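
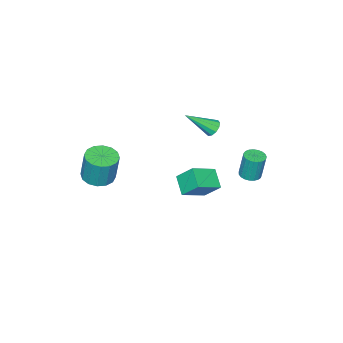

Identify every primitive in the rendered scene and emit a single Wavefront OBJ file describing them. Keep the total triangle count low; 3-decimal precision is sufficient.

v -1.121 1.041 -3.543
v -1.336 2.005 -2.51
v -0.497 1.962 -4.273
v -0.713 2.926 -3.239
v 0.333 0.614 -2.841
v 0.117 1.578 -1.807
v 0.956 1.535 -3.57
v 0.741 2.499 -2.537
v -3.814 -0.143 -1.471
v -3.371 -0.138 -1.89
v -2.606 -1.217 -0.209
v -3.329 0.167 -1.672
v -3.472 0.353 -1.376
v -3.745 0.349 -1.117
v -4.045 0.157 -0.993
v -4.257 -0.149 -1.051
v -4.299 -0.453 -1.27
v -4.156 -0.639 -1.565
v -3.883 -0.636 -1.824
v -3.583 -0.444 -1.948
v 3.888 -1.947 -1.918
v 4.499 -2.677 -1.791
v 4.583 -2.283 0.066
v 3.972 -1.553 -0.062
v 4.786 -2.284 -1.888
v 4.871 -1.889 -0.031
v 4.834 -1.8 -1.992
v 4.918 -1.406 -0.136
v 4.627 -1.356 -2.077
v 4.712 -0.962 -0.221
v 4.223 -1.07 -2.12
v 4.307 -0.676 -0.263
v 3.729 -1.02 -2.108
v 3.813 -0.625 -0.251
v 3.277 -1.217 -2.046
v 3.361 -0.823 -0.189
v 2.989 -1.611 -1.949
v 3.074 -1.216 -0.092
v 2.942 -2.094 -1.844
v 3.026 -1.7 0.012
v 3.148 -2.538 -1.759
v 3.233 -2.144 0.097
v 3.553 -2.824 -1.717
v 3.637 -2.43 0.14
v 4.047 -2.875 -1.729
v 4.131 -2.48 0.128
v -3.041 3.145 -3.4
v -2.498 3.501 -3.428
v -2.575 3.75 -1.768
v -3.119 3.395 -1.74
v -2.689 3.688 -3.465
v -2.767 3.937 -1.805
v -2.941 3.781 -3.491
v -3.019 4.03 -1.831
v -3.211 3.765 -3.501
v -3.289 4.014 -1.841
v -3.451 3.641 -3.493
v -3.529 3.89 -1.834
v -3.621 3.432 -3.47
v -3.698 3.681 -1.81
v -3.69 3.173 -3.434
v -3.767 3.422 -1.775
v -3.647 2.909 -3.393
v -3.724 3.158 -1.733
v -3.499 2.686 -3.352
v -3.577 2.936 -1.693
v -3.272 2.543 -3.32
v -3.35 2.792 -1.661
v -3.005 2.504 -3.302
v -3.083 2.753 -1.642
v -2.745 2.576 -3.3
v -2.822 2.825 -1.641
v -2.535 2.746 -3.316
v -2.613 2.995 -1.657
v -2.414 2.985 -3.346
v -2.491 3.234 -1.687
v -2.4 3.252 -3.386
v -2.478 3.501 -1.726
f 2 4 1
f 5 2 1
f 1 4 3
f 3 5 1
f 2 8 4
f 6 2 5
f 6 8 2
f 4 8 3
f 7 5 3
f 3 8 7
f 7 6 5
f 8 6 7
f 10 9 12
f 10 12 11
f 12 9 13
f 12 13 11
f 13 9 14
f 13 14 11
f 14 9 15
f 14 15 11
f 15 9 16
f 15 16 11
f 16 9 17
f 16 17 11
f 17 9 18
f 17 18 11
f 18 9 19
f 18 19 11
f 19 9 20
f 19 20 11
f 20 9 10
f 20 10 11
f 22 21 25
f 22 25 23
f 23 25 26
f 23 26 24
f 25 21 27
f 25 27 26
f 26 27 28
f 26 28 24
f 27 21 29
f 27 29 28
f 28 29 30
f 28 30 24
f 29 21 31
f 29 31 30
f 30 31 32
f 30 32 24
f 31 21 33
f 31 33 32
f 32 33 34
f 32 34 24
f 33 21 35
f 33 35 34
f 34 35 36
f 34 36 24
f 35 21 37
f 35 37 36
f 36 37 38
f 36 38 24
f 37 21 39
f 37 39 38
f 38 39 40
f 38 40 24
f 39 21 41
f 39 41 40
f 40 41 42
f 40 42 24
f 41 21 43
f 41 43 42
f 42 43 44
f 42 44 24
f 43 21 45
f 43 45 44
f 44 45 46
f 44 46 24
f 45 21 22
f 45 22 46
f 46 22 23
f 46 23 24
f 48 47 51
f 48 51 49
f 49 51 52
f 49 52 50
f 51 47 53
f 51 53 52
f 52 53 54
f 52 54 50
f 53 47 55
f 53 55 54
f 54 55 56
f 54 56 50
f 55 47 57
f 55 57 56
f 56 57 58
f 56 58 50
f 57 47 59
f 57 59 58
f 58 59 60
f 58 60 50
f 59 47 61
f 59 61 60
f 60 61 62
f 60 62 50
f 61 47 63
f 61 63 62
f 62 63 64
f 62 64 50
f 63 47 65
f 63 65 64
f 64 65 66
f 64 66 50
f 65 47 67
f 65 67 66
f 66 67 68
f 66 68 50
f 67 47 69
f 67 69 68
f 68 69 70
f 68 70 50
f 69 47 71
f 69 71 70
f 70 71 72
f 70 72 50
f 71 47 73
f 71 73 72
f 72 73 74
f 72 74 50
f 73 47 75
f 73 75 74
f 74 75 76
f 74 76 50
f 75 47 77
f 75 77 76
f 76 77 78
f 76 78 50
f 77 47 48
f 77 48 78
f 78 48 49
f 78 49 50



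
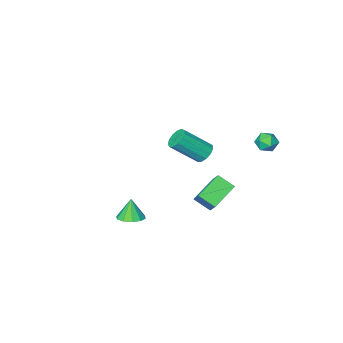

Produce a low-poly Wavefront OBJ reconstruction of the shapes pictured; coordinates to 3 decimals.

v -2.504 -0.25 -2.194
v -1.958 -1.053 -1.577
v -2.323 0.51 -1.363
v -1.778 -0.293 -0.747
v -0.962 0.213 -2.953
v -0.417 -0.59 -2.337
v -0.782 0.973 -2.123
v -0.236 0.17 -1.506
v -3.07 -3.624 -1.401
v -2.589 -3.179 -1.674
v -1.189 -3.87 -0.331
v -1.67 -4.316 -0.059
v -2.773 -2.98 -1.38
v -1.372 -3.671 -0.037
v -3.052 -2.986 -1.092
v -1.651 -3.677 0.251
v -3.336 -3.194 -0.903
v -1.935 -3.885 0.44
v -3.536 -3.539 -0.872
v -2.135 -4.23 0.471
v -3.588 -3.911 -1.009
v -2.187 -4.602 0.334
v -3.476 -4.192 -1.271
v -2.075 -4.884 0.072
v -3.235 -4.293 -1.574
v -1.834 -4.984 -0.231
v -2.942 -4.182 -1.822
v -1.541 -4.873 -0.479
v -2.69 -3.893 -1.937
v -1.289 -4.584 -0.594
v -2.558 -3.519 -1.882
v -1.157 -4.211 -0.539
v 3.755 -0.087 -1.836
v 4.436 0.246 -1.651
v 3.565 -0.373 -0.624
v 4.092 0.584 -1.625
v 3.62 0.665 -1.681
v 3.2 0.459 -1.795
v 2.992 0.044 -1.925
v 3.075 -0.421 -2.022
v 3.418 -0.759 -2.047
v 3.89 -0.84 -1.992
v 4.311 -0.634 -1.877
v 4.519 -0.219 -1.747
v -3.668 1.794 2.103
v -3.315 1.251 2.379
v -4.405 1.069 1.621
v -4.052 0.526 1.897
v -4.415 0.96 2.317
v -3.96 1.408 2.615
v -3.76 0.912 1.385
v -3.305 1.36 1.683
v -3.372 0.706 1.936
v -3.777 0.735 2.511
v -3.943 1.585 1.489
v -4.348 1.614 2.064
f 2 4 1
f 5 2 1
f 1 4 3
f 3 5 1
f 2 8 4
f 6 2 5
f 6 8 2
f 4 8 3
f 7 5 3
f 3 8 7
f 7 6 5
f 8 6 7
f 10 9 13
f 10 13 11
f 11 13 14
f 11 14 12
f 13 9 15
f 13 15 14
f 14 15 16
f 14 16 12
f 15 9 17
f 15 17 16
f 16 17 18
f 16 18 12
f 17 9 19
f 17 19 18
f 18 19 20
f 18 20 12
f 19 9 21
f 19 21 20
f 20 21 22
f 20 22 12
f 21 9 23
f 21 23 22
f 22 23 24
f 22 24 12
f 23 9 25
f 23 25 24
f 24 25 26
f 24 26 12
f 25 9 27
f 25 27 26
f 26 27 28
f 26 28 12
f 27 9 29
f 27 29 28
f 28 29 30
f 28 30 12
f 29 9 31
f 29 31 30
f 30 31 32
f 30 32 12
f 31 9 10
f 31 10 32
f 32 10 11
f 32 11 12
f 34 33 36
f 34 36 35
f 36 33 37
f 36 37 35
f 37 33 38
f 37 38 35
f 38 33 39
f 38 39 35
f 39 33 40
f 39 40 35
f 40 33 41
f 40 41 35
f 41 33 42
f 41 42 35
f 42 33 43
f 42 43 35
f 43 33 44
f 43 44 35
f 44 33 34
f 44 34 35
f 45 56 50
f 45 50 46
f 45 46 52
f 45 52 55
f 45 55 56
f 46 50 54
f 50 56 49
f 56 55 47
f 55 52 51
f 52 46 53
f 48 54 49
f 48 49 47
f 48 47 51
f 48 51 53
f 48 53 54
f 49 54 50
f 47 49 56
f 51 47 55
f 53 51 52
f 54 53 46



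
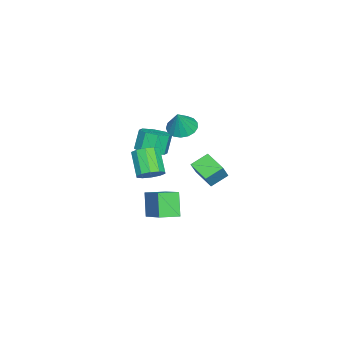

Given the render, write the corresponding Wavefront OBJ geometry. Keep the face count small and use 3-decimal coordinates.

v 2.59 1.03 -2.953
v 1.951 0.72 -1.782
v 3.756 2.154 -2.019
v 3.117 1.844 -0.848
v 3.223 0.256 -2.812
v 2.584 -0.054 -1.641
v 4.389 1.38 -1.878
v 3.75 1.07 -0.707
v -2.767 -0.247 -0.186
v -2.085 -0.439 -0.537
v -2.153 -0.253 1.006
v -2.084 -0.06 -0.536
v -2.238 0.275 -0.455
v -2.514 0.491 -0.312
v -2.848 0.537 -0.14
v -3.163 0.404 0.021
v -3.387 0.122 0.135
v -3.469 -0.245 0.176
v -3.39 -0.612 0.133
v -3.169 -0.896 0.018
v -2.855 -1.031 -0.144
v -2.521 -0.987 -0.316
v -2.243 -0.773 -0.458
v -1.804 -1.502 -1.633
v -1.076 -1.738 -1.312
v -1.528 -1.653 -0.225
v -2.256 -1.418 -0.547
v -1.119 -1.108 -1.379
v -1.572 -1.023 -0.292
v -1.564 -0.709 -1.595
v -2.016 -0.624 -0.509
v -2.149 -0.774 -1.834
v -2.601 -0.69 -0.747
v -2.532 -1.267 -1.955
v -2.984 -1.182 -0.868
v -2.488 -1.897 -1.888
v -2.941 -1.812 -0.801
v -2.044 -2.296 -1.671
v -2.496 -2.211 -0.585
v -1.459 -2.23 -1.433
v -1.911 -2.146 -0.346
v 2.219 3.061 -0.719
v 1.589 2.096 -0.352
v 1.579 3.661 -0.239
v 0.95 2.695 0.129
v 2.79 3.005 0.111
v 2.161 2.039 0.479
v 2.151 3.604 0.592
v 1.521 2.639 0.959
v 1.65 -0.111 -1
v 2.228 -0.339 -0.657
v 1.388 -0.937 0.362
v 0.81 -0.709 0.02
v 2.129 0.06 -0.504
v 1.289 -0.538 0.515
v 1.847 0.394 -0.541
v 1.007 -0.204 0.478
v 1.49 0.535 -0.753
v 0.649 -0.063 0.266
v 1.194 0.429 -1.059
v 0.353 -0.169 -0.04
v 1.072 0.117 -1.342
v 0.232 -0.481 -0.323
v 1.171 -0.282 -1.495
v 0.331 -0.88 -0.476
v 1.453 -0.616 -1.458
v 0.613 -1.214 -0.439
v 1.811 -0.757 -1.246
v 0.97 -1.355 -0.227
v 2.107 -0.651 -0.94
v 1.266 -1.249 0.079
f 2 4 1
f 5 2 1
f 1 4 3
f 3 5 1
f 2 8 4
f 6 2 5
f 6 8 2
f 4 8 3
f 7 5 3
f 3 8 7
f 7 6 5
f 8 6 7
f 10 9 12
f 10 12 11
f 12 9 13
f 12 13 11
f 13 9 14
f 13 14 11
f 14 9 15
f 14 15 11
f 15 9 16
f 15 16 11
f 16 9 17
f 16 17 11
f 17 9 18
f 17 18 11
f 18 9 19
f 18 19 11
f 19 9 20
f 19 20 11
f 20 9 21
f 20 21 11
f 21 9 22
f 21 22 11
f 22 9 23
f 22 23 11
f 23 9 10
f 23 10 11
f 25 24 28
f 25 28 26
f 26 28 29
f 26 29 27
f 28 24 30
f 28 30 29
f 29 30 31
f 29 31 27
f 30 24 32
f 30 32 31
f 31 32 33
f 31 33 27
f 32 24 34
f 32 34 33
f 33 34 35
f 33 35 27
f 34 24 36
f 34 36 35
f 35 36 37
f 35 37 27
f 36 24 38
f 36 38 37
f 37 38 39
f 37 39 27
f 38 24 40
f 38 40 39
f 39 40 41
f 39 41 27
f 40 24 25
f 40 25 41
f 41 25 26
f 41 26 27
f 43 45 42
f 46 43 42
f 42 45 44
f 44 46 42
f 43 49 45
f 47 43 46
f 47 49 43
f 45 49 44
f 48 46 44
f 44 49 48
f 48 47 46
f 49 47 48
f 51 50 54
f 51 54 52
f 52 54 55
f 52 55 53
f 54 50 56
f 54 56 55
f 55 56 57
f 55 57 53
f 56 50 58
f 56 58 57
f 57 58 59
f 57 59 53
f 58 50 60
f 58 60 59
f 59 60 61
f 59 61 53
f 60 50 62
f 60 62 61
f 61 62 63
f 61 63 53
f 62 50 64
f 62 64 63
f 63 64 65
f 63 65 53
f 64 50 66
f 64 66 65
f 65 66 67
f 65 67 53
f 66 50 68
f 66 68 67
f 67 68 69
f 67 69 53
f 68 50 70
f 68 70 69
f 69 70 71
f 69 71 53
f 70 50 51
f 70 51 71
f 71 51 52
f 71 52 53



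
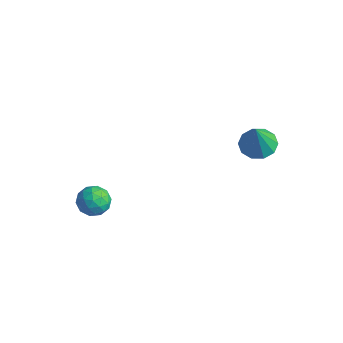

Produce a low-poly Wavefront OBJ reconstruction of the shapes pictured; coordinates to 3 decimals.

v -2.229 -2.975 -3.48
v -1.462 -3.107 -4.107
v -2.318 -4.573 -3.253
v -1.551 -4.705 -3.88
v -1.401 -4.275 -2.991
v -1.346 -3.287 -3.131
v -2.434 -4.393 -4.229
v -2.379 -3.405 -4.369
v -1.589 -3.983 -4.57
v -0.951 -3.91 -3.805
v -2.829 -3.77 -3.555
v -2.191 -3.697 -2.79
v -1.838 -2.901 -3.813
v -1.942 -4.779 -3.547
v -1.854 -4.527 -3.024
v -1.403 -4.604 -3.393
v -1.769 -3.007 -3.24
v -1.319 -3.084 -3.608
v -1.283 -3.771 -2.953
v -2.461 -4.596 -3.752
v -2.011 -4.673 -4.12
v -2.377 -3.076 -3.967
v -1.926 -3.153 -4.336
v -2.497 -3.909 -4.407
v -1.462 -3.493 -4.454
v -1.514 -4.432 -4.321
v -2.033 -4.249 -4.526
v -2.001 -3.668 -4.608
v -1.087 -3.45 -4.004
v -1.139 -4.389 -3.871
v -1.05 -4.137 -3.349
v -1.018 -3.556 -3.431
v -1.161 -3.965 -4.277
v -2.641 -3.291 -3.489
v -2.693 -4.23 -3.356
v -2.762 -4.124 -3.929
v -2.73 -3.543 -4.011
v -2.266 -3.248 -3.039
v -2.318 -4.187 -2.906
v -1.779 -4.012 -2.752
v -1.747 -3.431 -2.834
v -2.619 -3.715 -3.083
v 3.394 3.015 0.684
v 4.285 2.575 0.346
v 3.806 2.365 2.616
v 4.418 3.185 0.523
v 4.159 3.73 0.762
v 3.608 4.002 0.971
v 2.976 3.898 1.07
v 2.503 3.456 1.022
v 2.37 2.846 0.845
v 2.629 2.301 0.606
v 3.18 2.028 0.397
v 3.812 2.133 0.298
f 1 38 17
f 38 12 41
f 17 41 6
f 38 41 17
f 1 17 13
f 17 6 18
f 13 18 2
f 17 18 13
f 1 13 22
f 13 2 23
f 22 23 8
f 13 23 22
f 1 22 34
f 22 8 37
f 34 37 11
f 22 37 34
f 1 34 38
f 34 11 42
f 38 42 12
f 34 42 38
f 2 18 29
f 18 6 32
f 29 32 10
f 18 32 29
f 6 41 19
f 41 12 40
f 19 40 5
f 41 40 19
f 12 42 39
f 42 11 35
f 39 35 3
f 42 35 39
f 11 37 36
f 37 8 24
f 36 24 7
f 37 24 36
f 8 23 28
f 23 2 25
f 28 25 9
f 23 25 28
f 4 30 16
f 30 10 31
f 16 31 5
f 30 31 16
f 4 16 14
f 16 5 15
f 14 15 3
f 16 15 14
f 4 14 21
f 14 3 20
f 21 20 7
f 14 20 21
f 4 21 26
f 21 7 27
f 26 27 9
f 21 27 26
f 4 26 30
f 26 9 33
f 30 33 10
f 26 33 30
f 5 31 19
f 31 10 32
f 19 32 6
f 31 32 19
f 3 15 39
f 15 5 40
f 39 40 12
f 15 40 39
f 7 20 36
f 20 3 35
f 36 35 11
f 20 35 36
f 9 27 28
f 27 7 24
f 28 24 8
f 27 24 28
f 10 33 29
f 33 9 25
f 29 25 2
f 33 25 29
f 44 43 46
f 44 46 45
f 46 43 47
f 46 47 45
f 47 43 48
f 47 48 45
f 48 43 49
f 48 49 45
f 49 43 50
f 49 50 45
f 50 43 51
f 50 51 45
f 51 43 52
f 51 52 45
f 52 43 53
f 52 53 45
f 53 43 54
f 53 54 45
f 54 43 44
f 54 44 45



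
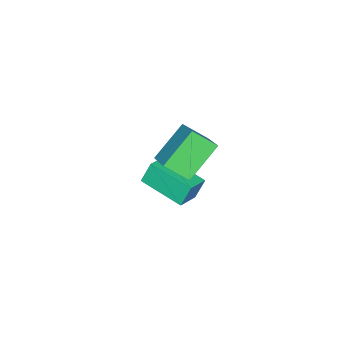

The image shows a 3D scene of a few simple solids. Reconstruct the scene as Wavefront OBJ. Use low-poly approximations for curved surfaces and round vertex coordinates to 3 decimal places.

v 1.099 -4.833 -1.334
v 0.802 -4.551 -0.357
v 1.28 -2.875 -1.842
v 0.982 -2.594 -0.865
v 2.198 -4.846 -0.995
v 1.9 -4.565 -0.018
v 2.378 -2.889 -1.503
v 2.081 -2.607 -0.526
v 2.572 -2.705 3.795
v 3.637 -1.653 4.622
v 2.217 -1.783 3.079
v 3.283 -0.731 3.906
v 3.937 -3.129 2.574
v 5.003 -2.077 3.401
v 3.583 -2.207 1.858
v 4.648 -1.155 2.685
f 2 4 1
f 5 2 1
f 1 4 3
f 3 5 1
f 2 8 4
f 6 2 5
f 6 8 2
f 4 8 3
f 7 5 3
f 3 8 7
f 7 6 5
f 8 6 7
f 10 12 9
f 13 10 9
f 9 12 11
f 11 13 9
f 10 16 12
f 14 10 13
f 14 16 10
f 12 16 11
f 15 13 11
f 11 16 15
f 15 14 13
f 16 14 15



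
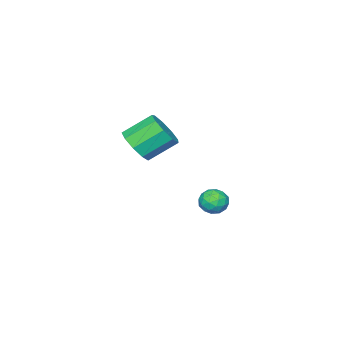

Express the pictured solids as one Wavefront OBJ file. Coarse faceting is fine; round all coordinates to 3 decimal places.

v -0.563 3.928 -3.852
v -0.235 3.702 -4.408
v -0.385 2.958 -3.352
v -0.057 2.732 -3.908
v 0.222 3.223 -3.522
v 0.112 3.822 -3.832
v -0.732 2.838 -3.928
v -0.842 3.437 -4.238
v -0.34 3.028 -4.455
v 0.25 3.266 -4.204
v -0.87 3.394 -3.556
v -0.28 3.632 -3.305
v -0.415 3.9 -4.174
v -0.205 2.76 -3.586
v -0.041 3.048 -3.36
v 0.152 2.915 -3.686
v -0.211 3.971 -3.835
v -0.018 3.838 -4.162
v 0.251 3.556 -3.641
v -0.602 2.822 -3.598
v -0.409 2.689 -3.925
v -0.772 3.745 -4.074
v -0.579 3.612 -4.4
v -0.871 3.104 -4.119
v -0.284 3.371 -4.528
v -0.179 2.801 -4.234
v -0.575 2.863 -4.246
v -0.64 3.216 -4.428
v 0.063 3.511 -4.381
v 0.168 2.941 -4.087
v 0.332 3.229 -3.86
v 0.267 3.582 -4.042
v 0.002 3.115 -4.408
v -0.788 3.719 -3.673
v -0.683 3.149 -3.379
v -0.887 3.078 -3.718
v -0.952 3.431 -3.9
v -0.441 3.859 -3.526
v -0.336 3.289 -3.232
v 0.02 3.444 -3.332
v -0.045 3.797 -3.514
v -0.622 3.545 -3.352
v 3.674 2.658 0.598
v 4.268 2.661 1.233
v 3.34 3.404 2.098
v 2.746 3.402 1.462
v 4.335 3.143 0.89
v 3.407 3.886 1.755
v 4.092 3.398 0.411
v 3.164 4.141 1.275
v 3.654 3.307 0.018
v 2.726 4.05 0.883
v 3.225 2.913 -0.103
v 2.297 3.656 0.762
v 3.006 2.399 0.104
v 2.078 3.143 0.968
v 3.1 2.007 0.541
v 2.172 2.75 1.406
v 3.462 1.92 1.005
v 2.534 2.663 1.87
v 3.923 2.178 1.279
v 2.996 2.921 2.143
f 1 38 17
f 38 12 41
f 17 41 6
f 38 41 17
f 1 17 13
f 17 6 18
f 13 18 2
f 17 18 13
f 1 13 22
f 13 2 23
f 22 23 8
f 13 23 22
f 1 22 34
f 22 8 37
f 34 37 11
f 22 37 34
f 1 34 38
f 34 11 42
f 38 42 12
f 34 42 38
f 2 18 29
f 18 6 32
f 29 32 10
f 18 32 29
f 6 41 19
f 41 12 40
f 19 40 5
f 41 40 19
f 12 42 39
f 42 11 35
f 39 35 3
f 42 35 39
f 11 37 36
f 37 8 24
f 36 24 7
f 37 24 36
f 8 23 28
f 23 2 25
f 28 25 9
f 23 25 28
f 4 30 16
f 30 10 31
f 16 31 5
f 30 31 16
f 4 16 14
f 16 5 15
f 14 15 3
f 16 15 14
f 4 14 21
f 14 3 20
f 21 20 7
f 14 20 21
f 4 21 26
f 21 7 27
f 26 27 9
f 21 27 26
f 4 26 30
f 26 9 33
f 30 33 10
f 26 33 30
f 5 31 19
f 31 10 32
f 19 32 6
f 31 32 19
f 3 15 39
f 15 5 40
f 39 40 12
f 15 40 39
f 7 20 36
f 20 3 35
f 36 35 11
f 20 35 36
f 9 27 28
f 27 7 24
f 28 24 8
f 27 24 28
f 10 33 29
f 33 9 25
f 29 25 2
f 33 25 29
f 44 43 47
f 44 47 45
f 45 47 48
f 45 48 46
f 47 43 49
f 47 49 48
f 48 49 50
f 48 50 46
f 49 43 51
f 49 51 50
f 50 51 52
f 50 52 46
f 51 43 53
f 51 53 52
f 52 53 54
f 52 54 46
f 53 43 55
f 53 55 54
f 54 55 56
f 54 56 46
f 55 43 57
f 55 57 56
f 56 57 58
f 56 58 46
f 57 43 59
f 57 59 58
f 58 59 60
f 58 60 46
f 59 43 61
f 59 61 60
f 60 61 62
f 60 62 46
f 61 43 44
f 61 44 62
f 62 44 45
f 62 45 46



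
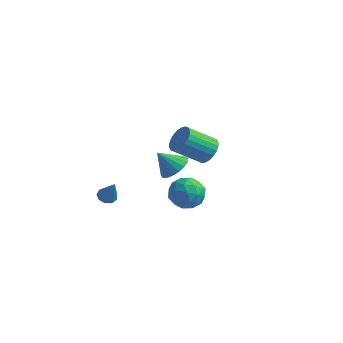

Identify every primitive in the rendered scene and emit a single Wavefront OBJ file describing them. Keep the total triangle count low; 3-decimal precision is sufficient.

v -1.176 3.765 -3.295
v -0.399 4.502 -3.026
v -0.181 3.218 -4.674
v 0.596 3.955 -4.405
v 0.411 3.085 -3.751
v -0.204 3.423 -2.899
v -0.376 4.297 -4.801
v -0.991 4.635 -3.949
v 0.095 4.831 -3.957
v 0.582 4.081 -3.308
v -1.162 3.639 -4.392
v -0.675 2.889 -3.743
v -0.875 4.182 -3.04
v 0.295 3.538 -4.66
v 0.187 3.027 -4.276
v 0.643 3.46 -4.118
v -0.761 3.547 -2.965
v -0.304 3.98 -2.807
v 0.173 3.147 -3.233
v -0.276 3.74 -4.893
v 0.181 4.173 -4.735
v -1.223 4.26 -3.582
v -0.767 4.693 -3.424
v -0.753 4.573 -4.467
v -0.128 4.808 -3.429
v 0.458 4.486 -4.239
v -0.114 4.688 -4.472
v -0.476 4.886 -3.971
v 0.158 4.368 -3.047
v 0.743 4.046 -3.858
v 0.635 3.534 -3.473
v 0.273 3.733 -2.973
v 0.449 4.561 -3.594
v -1.323 3.674 -3.842
v -0.738 3.352 -4.653
v -0.853 3.987 -4.727
v -1.215 4.186 -4.227
v -1.038 3.234 -3.461
v -0.452 2.912 -4.271
v -0.104 2.834 -3.729
v -0.466 3.032 -3.228
v -1.029 3.159 -4.106
v 2.809 1.003 2.119
v 3.33 0.347 1.973
v 2.292 -0.718 3.056
v 1.771 -0.063 3.201
v 3.471 0.483 2.242
v 2.432 -0.583 3.324
v 3.51 0.698 2.491
v 2.472 -0.368 3.573
v 3.443 0.96 2.684
v 2.404 -0.106 3.766
v 3.279 1.227 2.791
v 2.241 0.162 3.873
v 3.044 1.461 2.795
v 2.005 0.395 3.878
v 2.773 1.625 2.697
v 1.735 0.559 3.779
v 2.507 1.694 2.51
v 1.469 0.629 3.593
v 2.288 1.658 2.264
v 1.25 0.593 3.347
v 2.148 1.523 1.996
v 1.109 0.457 3.078
v 2.108 1.308 1.747
v 1.07 0.242 2.829
v 2.176 1.046 1.554
v 1.137 -0.02 2.636
v 2.339 0.778 1.447
v 1.301 -0.287 2.529
v 2.575 0.545 1.442
v 1.536 -0.521 2.525
v 2.845 0.381 1.541
v 1.807 -0.685 2.623
v 3.111 0.311 1.727
v 2.073 -0.754 2.81
v -0.664 3.241 -1.585
v -0.13 3.747 -0.984
v -1.476 2.779 -0.475
v -0.434 4.02 -1.092
v -0.784 4.139 -1.299
v -1.11 4.08 -1.562
v -1.347 3.854 -1.829
v -1.449 3.507 -2.048
v -1.396 3.108 -2.176
v -1.198 2.734 -2.186
v -0.894 2.461 -2.077
v -0.545 2.343 -1.871
v -0.219 2.402 -1.608
v 0.019 2.627 -1.34
v 0.121 2.974 -1.121
v 0.068 3.374 -0.994
v -2.46 -0.486 -2.399
v -2.152 -0.01 -2.452
v -1.72 -0.814 -1.041
v -2.48 0.065 -2.255
v -2.799 -0.119 -2.125
v -2.959 -0.474 -2.124
v -2.886 -0.835 -2.251
v -2.613 -1.033 -2.447
v -2.269 -0.975 -2.621
v -2.014 -0.689 -2.69
v -1.968 -0.307 -2.624
f 1 38 17
f 38 12 41
f 17 41 6
f 38 41 17
f 1 17 13
f 17 6 18
f 13 18 2
f 17 18 13
f 1 13 22
f 13 2 23
f 22 23 8
f 13 23 22
f 1 22 34
f 22 8 37
f 34 37 11
f 22 37 34
f 1 34 38
f 34 11 42
f 38 42 12
f 34 42 38
f 2 18 29
f 18 6 32
f 29 32 10
f 18 32 29
f 6 41 19
f 41 12 40
f 19 40 5
f 41 40 19
f 12 42 39
f 42 11 35
f 39 35 3
f 42 35 39
f 11 37 36
f 37 8 24
f 36 24 7
f 37 24 36
f 8 23 28
f 23 2 25
f 28 25 9
f 23 25 28
f 4 30 16
f 30 10 31
f 16 31 5
f 30 31 16
f 4 16 14
f 16 5 15
f 14 15 3
f 16 15 14
f 4 14 21
f 14 3 20
f 21 20 7
f 14 20 21
f 4 21 26
f 21 7 27
f 26 27 9
f 21 27 26
f 4 26 30
f 26 9 33
f 30 33 10
f 26 33 30
f 5 31 19
f 31 10 32
f 19 32 6
f 31 32 19
f 3 15 39
f 15 5 40
f 39 40 12
f 15 40 39
f 7 20 36
f 20 3 35
f 36 35 11
f 20 35 36
f 9 27 28
f 27 7 24
f 28 24 8
f 27 24 28
f 10 33 29
f 33 9 25
f 29 25 2
f 33 25 29
f 44 43 47
f 44 47 45
f 45 47 48
f 45 48 46
f 47 43 49
f 47 49 48
f 48 49 50
f 48 50 46
f 49 43 51
f 49 51 50
f 50 51 52
f 50 52 46
f 51 43 53
f 51 53 52
f 52 53 54
f 52 54 46
f 53 43 55
f 53 55 54
f 54 55 56
f 54 56 46
f 55 43 57
f 55 57 56
f 56 57 58
f 56 58 46
f 57 43 59
f 57 59 58
f 58 59 60
f 58 60 46
f 59 43 61
f 59 61 60
f 60 61 62
f 60 62 46
f 61 43 63
f 61 63 62
f 62 63 64
f 62 64 46
f 63 43 65
f 63 65 64
f 64 65 66
f 64 66 46
f 65 43 67
f 65 67 66
f 66 67 68
f 66 68 46
f 67 43 69
f 67 69 68
f 68 69 70
f 68 70 46
f 69 43 71
f 69 71 70
f 70 71 72
f 70 72 46
f 71 43 73
f 71 73 72
f 72 73 74
f 72 74 46
f 73 43 75
f 73 75 74
f 74 75 76
f 74 76 46
f 75 43 44
f 75 44 76
f 76 44 45
f 76 45 46
f 78 77 80
f 78 80 79
f 80 77 81
f 80 81 79
f 81 77 82
f 81 82 79
f 82 77 83
f 82 83 79
f 83 77 84
f 83 84 79
f 84 77 85
f 84 85 79
f 85 77 86
f 85 86 79
f 86 77 87
f 86 87 79
f 87 77 88
f 87 88 79
f 88 77 89
f 88 89 79
f 89 77 90
f 89 90 79
f 90 77 91
f 90 91 79
f 91 77 92
f 91 92 79
f 92 77 78
f 92 78 79
f 94 93 96
f 94 96 95
f 96 93 97
f 96 97 95
f 97 93 98
f 97 98 95
f 98 93 99
f 98 99 95
f 99 93 100
f 99 100 95
f 100 93 101
f 100 101 95
f 101 93 102
f 101 102 95
f 102 93 103
f 102 103 95
f 103 93 94
f 103 94 95



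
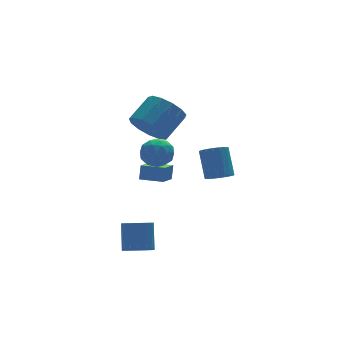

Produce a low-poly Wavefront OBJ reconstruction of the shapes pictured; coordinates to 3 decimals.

v -1.136 0.599 2.557
v -0.521 0.676 1.685
v 0.731 1.158 2.611
v 0.116 1.081 3.483
v -0.782 1.215 1.757
v 0.47 1.697 2.683
v -1.155 1.558 2.083
v 0.097 2.04 3.009
v -1.522 1.597 2.56
v -0.27 2.079 3.486
v -1.767 1.319 3.036
v -0.515 1.801 3.961
v -1.811 0.812 3.36
v -0.559 1.294 4.285
v -1.641 0.238 3.429
v -0.389 0.72 4.354
v -1.311 -0.222 3.221
v -0.059 0.26 4.147
v -0.925 -0.421 2.803
v 0.327 0.061 3.728
v -0.606 -0.296 2.306
v 0.646 0.186 3.232
v -0.456 0.113 1.89
v 0.797 0.595 2.815
v 2.475 0.214 -1.453
v 3.054 -0.172 -1.267
v 3.264 0.801 0.099
v 2.685 1.186 -0.087
v 3.182 0.078 -1.466
v 3.392 1.051 -0.1
v 3.148 0.36 -1.661
v 3.359 1.333 -0.295
v 2.96 0.608 -1.809
v 3.171 1.581 -0.443
v 2.661 0.766 -1.875
v 2.871 1.739 -0.509
v 2.319 0.797 -1.845
v 2.53 1.77 -0.479
v 2.013 0.695 -1.724
v 2.223 1.668 -0.359
v 1.813 0.482 -1.542
v 2.023 1.455 -0.176
v 1.764 0.207 -1.339
v 1.974 1.18 0.027
v 1.878 -0.065 -1.162
v 2.088 0.908 0.203
v 2.129 -0.274 -1.052
v 2.339 0.699 0.314
v 2.459 -0.372 -1.034
v 2.669 0.601 0.332
v 2.793 -0.335 -1.111
v 3.003 0.638 0.255
v -3.64 -3.246 -2.824
v -3.089 -2.906 -3.162
v -2.75 -2.174 -1.874
v -3.3 -2.514 -1.536
v -3.389 -2.681 -3.212
v -3.049 -1.949 -1.924
v -3.755 -2.607 -3.157
v -3.415 -1.875 -1.869
v -4.091 -2.704 -3.013
v -3.751 -1.972 -1.725
v -4.306 -2.947 -2.819
v -3.966 -2.214 -1.531
v -4.342 -3.269 -2.626
v -4.002 -2.537 -1.338
v -4.19 -3.586 -2.486
v -3.851 -2.854 -1.198
v -3.891 -3.811 -2.436
v -3.551 -3.079 -1.148
v -3.525 -3.885 -2.491
v -3.185 -3.153 -1.203
v -3.189 -3.788 -2.635
v -2.849 -3.056 -1.347
v -2.974 -3.546 -2.829
v -2.634 -2.813 -1.541
v -2.938 -3.223 -3.022
v -2.598 -2.491 -1.734
v -2.311 -2.601 3.722
v -1.808 -3.141 3.34
v -3.232 -2.779 2.76
v -2.729 -3.319 2.378
v -3.076 -3.518 3.106
v -2.507 -3.408 3.701
v -2.533 -2.512 2.399
v -1.964 -2.402 2.994
v -1.945 -3.086 2.523
v -2.281 -3.708 2.96
v -2.759 -2.212 3.14
v -3.095 -2.834 3.577
v -1.978 -2.855 3.616
v -3.062 -3.065 2.484
v -3.266 -3.182 2.912
v -2.97 -3.499 2.688
v -2.389 -3.012 3.827
v -2.094 -3.329 3.603
v -2.839 -3.551 3.466
v -2.946 -2.591 2.497
v -2.651 -2.908 2.273
v -2.07 -2.421 3.412
v -1.774 -2.738 3.188
v -2.201 -2.369 2.634
v -1.764 -3.14 2.911
v -2.305 -3.245 2.345
v -2.19 -2.771 2.358
v -1.855 -2.706 2.707
v -1.961 -3.506 3.168
v -2.503 -3.611 2.602
v -2.707 -3.727 3.03
v -2.372 -3.663 3.38
v -2.042 -3.474 2.687
v -2.537 -2.309 3.498
v -3.079 -2.414 2.932
v -2.668 -2.257 2.72
v -2.333 -2.193 3.07
v -2.735 -2.675 3.755
v -3.276 -2.78 3.189
v -3.185 -3.214 3.393
v -2.85 -3.149 3.742
v -2.998 -2.446 3.413
v -1.654 -1.891 0.4
v -1.452 -1.668 1.141
v -2.475 -1.086 0.381
v -2.274 -0.863 1.122
v -0.746 -0.977 -0.122
v -0.545 -0.754 0.619
v -1.568 -0.172 -0.141
v -1.366 0.051 0.6
f 2 1 5
f 2 5 3
f 3 5 6
f 3 6 4
f 5 1 7
f 5 7 6
f 6 7 8
f 6 8 4
f 7 1 9
f 7 9 8
f 8 9 10
f 8 10 4
f 9 1 11
f 9 11 10
f 10 11 12
f 10 12 4
f 11 1 13
f 11 13 12
f 12 13 14
f 12 14 4
f 13 1 15
f 13 15 14
f 14 15 16
f 14 16 4
f 15 1 17
f 15 17 16
f 16 17 18
f 16 18 4
f 17 1 19
f 17 19 18
f 18 19 20
f 18 20 4
f 19 1 21
f 19 21 20
f 20 21 22
f 20 22 4
f 21 1 23
f 21 23 22
f 22 23 24
f 22 24 4
f 23 1 2
f 23 2 24
f 24 2 3
f 24 3 4
f 26 25 29
f 26 29 27
f 27 29 30
f 27 30 28
f 29 25 31
f 29 31 30
f 30 31 32
f 30 32 28
f 31 25 33
f 31 33 32
f 32 33 34
f 32 34 28
f 33 25 35
f 33 35 34
f 34 35 36
f 34 36 28
f 35 25 37
f 35 37 36
f 36 37 38
f 36 38 28
f 37 25 39
f 37 39 38
f 38 39 40
f 38 40 28
f 39 25 41
f 39 41 40
f 40 41 42
f 40 42 28
f 41 25 43
f 41 43 42
f 42 43 44
f 42 44 28
f 43 25 45
f 43 45 44
f 44 45 46
f 44 46 28
f 45 25 47
f 45 47 46
f 46 47 48
f 46 48 28
f 47 25 49
f 47 49 48
f 48 49 50
f 48 50 28
f 49 25 51
f 49 51 50
f 50 51 52
f 50 52 28
f 51 25 26
f 51 26 52
f 52 26 27
f 52 27 28
f 54 53 57
f 54 57 55
f 55 57 58
f 55 58 56
f 57 53 59
f 57 59 58
f 58 59 60
f 58 60 56
f 59 53 61
f 59 61 60
f 60 61 62
f 60 62 56
f 61 53 63
f 61 63 62
f 62 63 64
f 62 64 56
f 63 53 65
f 63 65 64
f 64 65 66
f 64 66 56
f 65 53 67
f 65 67 66
f 66 67 68
f 66 68 56
f 67 53 69
f 67 69 68
f 68 69 70
f 68 70 56
f 69 53 71
f 69 71 70
f 70 71 72
f 70 72 56
f 71 53 73
f 71 73 72
f 72 73 74
f 72 74 56
f 73 53 75
f 73 75 74
f 74 75 76
f 74 76 56
f 75 53 77
f 75 77 76
f 76 77 78
f 76 78 56
f 77 53 54
f 77 54 78
f 78 54 55
f 78 55 56
f 79 116 95
f 116 90 119
f 95 119 84
f 116 119 95
f 79 95 91
f 95 84 96
f 91 96 80
f 95 96 91
f 79 91 100
f 91 80 101
f 100 101 86
f 91 101 100
f 79 100 112
f 100 86 115
f 112 115 89
f 100 115 112
f 79 112 116
f 112 89 120
f 116 120 90
f 112 120 116
f 80 96 107
f 96 84 110
f 107 110 88
f 96 110 107
f 84 119 97
f 119 90 118
f 97 118 83
f 119 118 97
f 90 120 117
f 120 89 113
f 117 113 81
f 120 113 117
f 89 115 114
f 115 86 102
f 114 102 85
f 115 102 114
f 86 101 106
f 101 80 103
f 106 103 87
f 101 103 106
f 82 108 94
f 108 88 109
f 94 109 83
f 108 109 94
f 82 94 92
f 94 83 93
f 92 93 81
f 94 93 92
f 82 92 99
f 92 81 98
f 99 98 85
f 92 98 99
f 82 99 104
f 99 85 105
f 104 105 87
f 99 105 104
f 82 104 108
f 104 87 111
f 108 111 88
f 104 111 108
f 83 109 97
f 109 88 110
f 97 110 84
f 109 110 97
f 81 93 117
f 93 83 118
f 117 118 90
f 93 118 117
f 85 98 114
f 98 81 113
f 114 113 89
f 98 113 114
f 87 105 106
f 105 85 102
f 106 102 86
f 105 102 106
f 88 111 107
f 111 87 103
f 107 103 80
f 111 103 107
f 122 124 121
f 125 122 121
f 121 124 123
f 123 125 121
f 122 128 124
f 126 122 125
f 126 128 122
f 124 128 123
f 127 125 123
f 123 128 127
f 127 126 125
f 128 126 127



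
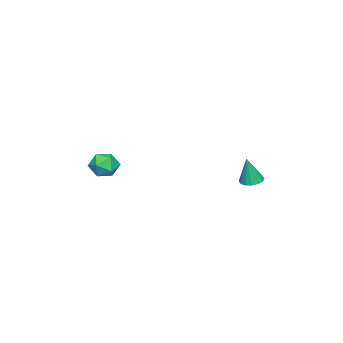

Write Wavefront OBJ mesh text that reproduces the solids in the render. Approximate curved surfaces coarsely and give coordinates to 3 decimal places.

v -3.222 3.669 -2.022
v -2.541 3.614 -2.173
v -2.858 3.511 -0.318
v -2.598 3.968 -2.128
v -2.823 4.243 -2.054
v -3.155 4.364 -1.972
v -3.504 4.298 -1.904
v -3.778 4.064 -1.867
v -3.903 3.724 -1.871
v -3.846 3.369 -1.917
v -3.621 3.095 -1.99
v -3.29 2.974 -2.072
v -2.94 3.039 -2.141
v -2.666 3.273 -2.178
v -0.653 -3.515 -2.132
v -0.022 -3.205 -1.498
v -1.018 -4.675 -1.202
v -0.387 -4.365 -0.568
v -1.174 -3.866 -0.736
v -0.948 -3.149 -1.311
v -0.092 -4.731 -1.389
v 0.134 -4.014 -1.964
v 0.324 -3.956 -1.039
v -0.344 -3.422 -0.635
v -0.696 -4.458 -2.065
v -1.364 -3.924 -1.661
f 2 1 4
f 2 4 3
f 4 1 5
f 4 5 3
f 5 1 6
f 5 6 3
f 6 1 7
f 6 7 3
f 7 1 8
f 7 8 3
f 8 1 9
f 8 9 3
f 9 1 10
f 9 10 3
f 10 1 11
f 10 11 3
f 11 1 12
f 11 12 3
f 12 1 13
f 12 13 3
f 13 1 14
f 13 14 3
f 14 1 2
f 14 2 3
f 15 26 20
f 15 20 16
f 15 16 22
f 15 22 25
f 15 25 26
f 16 20 24
f 20 26 19
f 26 25 17
f 25 22 21
f 22 16 23
f 18 24 19
f 18 19 17
f 18 17 21
f 18 21 23
f 18 23 24
f 19 24 20
f 17 19 26
f 21 17 25
f 23 21 22
f 24 23 16



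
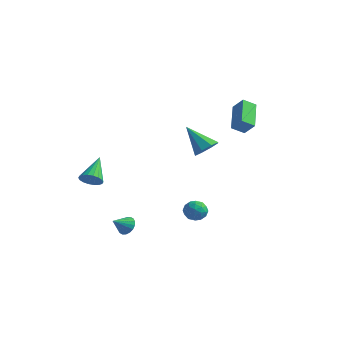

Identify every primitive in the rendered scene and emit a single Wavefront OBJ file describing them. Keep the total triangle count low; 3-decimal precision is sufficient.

v 4.049 -1.924 2.71
v 4.569 -1.615 3.234
v 2.771 -2.016 4.03
v 4.241 -1.185 2.948
v 3.802 -1.187 2.522
v 3.507 -1.621 2.206
v 3.53 -2.232 2.185
v 3.857 -2.663 2.472
v 4.297 -2.661 2.898
v 4.592 -2.227 3.214
v 3.529 2.177 2.436
v 3.066 1.578 2.884
v 2.583 3.606 3.367
v 2.12 3.007 3.815
v 4.22 2.173 3.145
v 3.757 1.574 3.593
v 3.274 3.602 4.076
v 2.811 3.003 4.524
v 0.312 1.578 -4.061
v 0.951 1.761 -4.402
v 0.889 0.719 -3.438
v 1.528 0.902 -3.779
v 1.218 1.373 -3.289
v 0.861 1.903 -3.674
v 0.979 0.577 -4.166
v 0.622 1.107 -4.551
v 1.363 1.142 -4.466
v 1.511 1.634 -3.924
v 0.329 0.846 -3.916
v 0.477 1.338 -3.374
v 0.58 1.745 -4.286
v 1.26 0.735 -3.554
v 1.077 1.012 -3.266
v 1.453 1.12 -3.466
v 0.528 1.829 -3.859
v 0.903 1.936 -4.059
v 1.06 1.708 -3.405
v 0.937 0.544 -3.781
v 1.312 0.651 -3.981
v 0.387 1.36 -4.374
v 0.763 1.468 -4.574
v 0.78 0.772 -4.435
v 1.198 1.489 -4.524
v 1.538 0.984 -4.158
v 1.215 0.792 -4.385
v 1.006 1.104 -4.612
v 1.285 1.778 -4.206
v 1.625 1.273 -3.839
v 1.442 1.55 -3.552
v 1.232 1.862 -3.778
v 1.528 1.414 -4.243
v 0.215 1.207 -4.001
v 0.555 0.702 -3.634
v 0.608 0.618 -4.062
v 0.398 0.93 -4.288
v 0.302 1.496 -3.682
v 0.642 0.991 -3.316
v 0.834 1.376 -3.228
v 0.625 1.688 -3.455
v 0.312 1.066 -3.597
v -2.437 -3.709 -0.708
v -1.84 -3.773 -0.349
v -2.963 -2.331 0.408
v -1.766 -3.566 -0.569
v -1.825 -3.387 -0.817
v -2.005 -3.272 -1.044
v -2.271 -3.244 -1.204
v -2.57 -3.307 -1.266
v -2.842 -3.451 -1.218
v -3.034 -3.645 -1.068
v -3.108 -3.852 -0.848
v -3.049 -4.031 -0.599
v -2.869 -4.146 -0.373
v -2.604 -4.174 -0.213
v -2.305 -4.111 -0.151
v -2.033 -3.968 -0.199
v -0.48 -3.073 -3.884
v 0.015 -3.397 -4.127
v -0.74 -3.927 -3.276
v 0.129 -3.269 -3.9
v 0.122 -3.103 -3.669
v -0.005 -2.93 -3.481
v -0.225 -2.786 -3.372
v -0.496 -2.699 -3.365
v -0.764 -2.686 -3.461
v -0.976 -2.749 -3.641
v -1.089 -2.877 -3.869
v -1.082 -3.044 -4.1
v -0.956 -3.216 -4.288
v -0.735 -3.36 -4.396
v -0.464 -3.448 -4.403
v -0.197 -3.461 -4.307
f 2 1 4
f 2 4 3
f 4 1 5
f 4 5 3
f 5 1 6
f 5 6 3
f 6 1 7
f 6 7 3
f 7 1 8
f 7 8 3
f 8 1 9
f 8 9 3
f 9 1 10
f 9 10 3
f 10 1 2
f 10 2 3
f 12 14 11
f 15 12 11
f 11 14 13
f 13 15 11
f 12 18 14
f 16 12 15
f 16 18 12
f 14 18 13
f 17 15 13
f 13 18 17
f 17 16 15
f 18 16 17
f 19 56 35
f 56 30 59
f 35 59 24
f 56 59 35
f 19 35 31
f 35 24 36
f 31 36 20
f 35 36 31
f 19 31 40
f 31 20 41
f 40 41 26
f 31 41 40
f 19 40 52
f 40 26 55
f 52 55 29
f 40 55 52
f 19 52 56
f 52 29 60
f 56 60 30
f 52 60 56
f 20 36 47
f 36 24 50
f 47 50 28
f 36 50 47
f 24 59 37
f 59 30 58
f 37 58 23
f 59 58 37
f 30 60 57
f 60 29 53
f 57 53 21
f 60 53 57
f 29 55 54
f 55 26 42
f 54 42 25
f 55 42 54
f 26 41 46
f 41 20 43
f 46 43 27
f 41 43 46
f 22 48 34
f 48 28 49
f 34 49 23
f 48 49 34
f 22 34 32
f 34 23 33
f 32 33 21
f 34 33 32
f 22 32 39
f 32 21 38
f 39 38 25
f 32 38 39
f 22 39 44
f 39 25 45
f 44 45 27
f 39 45 44
f 22 44 48
f 44 27 51
f 48 51 28
f 44 51 48
f 23 49 37
f 49 28 50
f 37 50 24
f 49 50 37
f 21 33 57
f 33 23 58
f 57 58 30
f 33 58 57
f 25 38 54
f 38 21 53
f 54 53 29
f 38 53 54
f 27 45 46
f 45 25 42
f 46 42 26
f 45 42 46
f 28 51 47
f 51 27 43
f 47 43 20
f 51 43 47
f 62 61 64
f 62 64 63
f 64 61 65
f 64 65 63
f 65 61 66
f 65 66 63
f 66 61 67
f 66 67 63
f 67 61 68
f 67 68 63
f 68 61 69
f 68 69 63
f 69 61 70
f 69 70 63
f 70 61 71
f 70 71 63
f 71 61 72
f 71 72 63
f 72 61 73
f 72 73 63
f 73 61 74
f 73 74 63
f 74 61 75
f 74 75 63
f 75 61 76
f 75 76 63
f 76 61 62
f 76 62 63
f 78 77 80
f 78 80 79
f 80 77 81
f 80 81 79
f 81 77 82
f 81 82 79
f 82 77 83
f 82 83 79
f 83 77 84
f 83 84 79
f 84 77 85
f 84 85 79
f 85 77 86
f 85 86 79
f 86 77 87
f 86 87 79
f 87 77 88
f 87 88 79
f 88 77 89
f 88 89 79
f 89 77 90
f 89 90 79
f 90 77 91
f 90 91 79
f 91 77 92
f 91 92 79
f 92 77 78
f 92 78 79



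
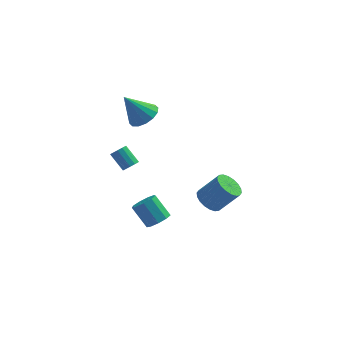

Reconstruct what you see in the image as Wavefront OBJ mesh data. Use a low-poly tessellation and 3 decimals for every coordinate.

v -2.753 1.284 -0.254
v -2.325 1.272 0.122
v -3.139 1.904 1.07
v -3.567 1.916 0.694
v -2.297 1.549 -0.038
v -3.11 2.181 0.909
v -2.413 1.742 -0.267
v -3.227 2.374 0.68
v -2.638 1.789 -0.492
v -3.452 2.421 0.456
v -2.899 1.676 -0.641
v -3.713 2.308 0.307
v -3.114 1.439 -0.667
v -3.928 2.071 0.281
v -3.214 1.152 -0.562
v -4.028 1.784 0.386
v -3.168 0.908 -0.359
v -3.982 1.54 0.589
v -2.99 0.782 -0.123
v -3.804 1.414 0.825
v -2.737 0.816 0.072
v -3.551 1.448 1.02
v -2.489 0.999 0.163
v -3.303 1.631 1.111
v 2.016 -0.618 -1.65
v 2.735 -0.7 -2.251
v 3.942 -0.663 -0.81
v 3.224 -0.582 -0.21
v 2.686 -0.286 -2.22
v 3.893 -0.249 -0.78
v 2.504 0.063 -2.076
v 3.712 0.1 -0.636
v 2.225 0.276 -1.849
v 3.433 0.313 -0.408
v 1.906 0.313 -1.581
v 3.113 0.349 -0.141
v 1.608 0.164 -1.328
v 2.816 0.201 0.113
v 1.391 -0.139 -1.138
v 2.599 -0.102 0.302
v 1.298 -0.537 -1.05
v 2.505 -0.5 0.391
v 1.347 -0.951 -1.08
v 2.554 -0.914 0.36
v 1.528 -1.3 -1.224
v 2.736 -1.263 0.216
v 1.807 -1.513 -1.452
v 3.015 -1.476 -0.011
v 2.127 -1.549 -1.719
v 3.334 -1.513 -0.279
v 2.424 -1.401 -1.973
v 3.632 -1.364 -0.532
v 2.641 -1.098 -2.162
v 3.849 -1.061 -0.722
v -1.038 0.47 -4.595
v -0.54 0.074 -4.031
v -1.484 0.694 -2.761
v -1.982 1.09 -3.325
v -0.334 0.607 -4.139
v -1.278 1.227 -2.869
v -0.457 1.075 -4.46
v -1.401 1.696 -3.189
v -0.852 1.261 -4.844
v -1.796 1.882 -3.574
v -1.334 1.076 -5.112
v -2.278 1.697 -3.842
v -1.677 0.608 -5.138
v -2.622 1.228 -3.868
v -1.721 0.074 -4.91
v -2.666 0.695 -3.64
v -1.446 -0.274 -4.535
v -2.39 0.347 -3.265
v -0.979 -0.274 -4.188
v -1.923 0.347 -2.918
v -2.098 2.987 3.127
v -1.247 3.202 3.722
v -3.262 2.813 4.853
v -1.475 3.691 3.617
v -1.87 3.99 3.382
v -2.325 4.021 3.077
v -2.72 3.775 2.786
v -2.948 3.318 2.587
v -2.948 2.772 2.532
v -2.721 2.284 2.636
v -2.326 1.984 2.872
v -1.87 1.953 3.176
v -1.476 2.199 3.467
v -1.248 2.656 3.666
f 2 1 5
f 2 5 3
f 3 5 6
f 3 6 4
f 5 1 7
f 5 7 6
f 6 7 8
f 6 8 4
f 7 1 9
f 7 9 8
f 8 9 10
f 8 10 4
f 9 1 11
f 9 11 10
f 10 11 12
f 10 12 4
f 11 1 13
f 11 13 12
f 12 13 14
f 12 14 4
f 13 1 15
f 13 15 14
f 14 15 16
f 14 16 4
f 15 1 17
f 15 17 16
f 16 17 18
f 16 18 4
f 17 1 19
f 17 19 18
f 18 19 20
f 18 20 4
f 19 1 21
f 19 21 20
f 20 21 22
f 20 22 4
f 21 1 23
f 21 23 22
f 22 23 24
f 22 24 4
f 23 1 2
f 23 2 24
f 24 2 3
f 24 3 4
f 26 25 29
f 26 29 27
f 27 29 30
f 27 30 28
f 29 25 31
f 29 31 30
f 30 31 32
f 30 32 28
f 31 25 33
f 31 33 32
f 32 33 34
f 32 34 28
f 33 25 35
f 33 35 34
f 34 35 36
f 34 36 28
f 35 25 37
f 35 37 36
f 36 37 38
f 36 38 28
f 37 25 39
f 37 39 38
f 38 39 40
f 38 40 28
f 39 25 41
f 39 41 40
f 40 41 42
f 40 42 28
f 41 25 43
f 41 43 42
f 42 43 44
f 42 44 28
f 43 25 45
f 43 45 44
f 44 45 46
f 44 46 28
f 45 25 47
f 45 47 46
f 46 47 48
f 46 48 28
f 47 25 49
f 47 49 48
f 48 49 50
f 48 50 28
f 49 25 51
f 49 51 50
f 50 51 52
f 50 52 28
f 51 25 53
f 51 53 52
f 52 53 54
f 52 54 28
f 53 25 26
f 53 26 54
f 54 26 27
f 54 27 28
f 56 55 59
f 56 59 57
f 57 59 60
f 57 60 58
f 59 55 61
f 59 61 60
f 60 61 62
f 60 62 58
f 61 55 63
f 61 63 62
f 62 63 64
f 62 64 58
f 63 55 65
f 63 65 64
f 64 65 66
f 64 66 58
f 65 55 67
f 65 67 66
f 66 67 68
f 66 68 58
f 67 55 69
f 67 69 68
f 68 69 70
f 68 70 58
f 69 55 71
f 69 71 70
f 70 71 72
f 70 72 58
f 71 55 73
f 71 73 72
f 72 73 74
f 72 74 58
f 73 55 56
f 73 56 74
f 74 56 57
f 74 57 58
f 76 75 78
f 76 78 77
f 78 75 79
f 78 79 77
f 79 75 80
f 79 80 77
f 80 75 81
f 80 81 77
f 81 75 82
f 81 82 77
f 82 75 83
f 82 83 77
f 83 75 84
f 83 84 77
f 84 75 85
f 84 85 77
f 85 75 86
f 85 86 77
f 86 75 87
f 86 87 77
f 87 75 88
f 87 88 77
f 88 75 76
f 88 76 77



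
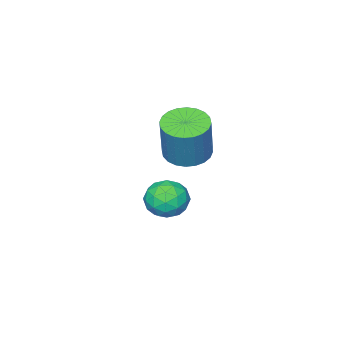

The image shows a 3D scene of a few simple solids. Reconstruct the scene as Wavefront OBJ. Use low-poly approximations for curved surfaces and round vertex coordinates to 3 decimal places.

v 1.946 -1.137 0.462
v 2.455 -0.685 0.226
v 2.843 -0.372 1.662
v 2.334 -0.823 1.898
v 2.234 -0.513 0.248
v 2.622 -0.199 1.684
v 1.97 -0.435 0.302
v 2.357 -0.121 1.738
v 1.702 -0.464 0.381
v 2.089 -0.151 1.817
v 1.471 -0.596 0.472
v 1.859 -0.282 1.908
v 1.312 -0.81 0.562
v 1.7 -0.496 1.998
v 1.25 -1.074 0.636
v 1.638 -0.76 2.072
v 1.294 -1.347 0.684
v 1.682 -1.033 2.12
v 1.437 -1.588 0.698
v 1.825 -1.275 2.134
v 1.658 -1.761 0.676
v 2.046 -1.447 2.112
v 1.923 -1.839 0.622
v 2.31 -1.525 2.058
v 2.191 -1.809 0.543
v 2.578 -1.496 1.979
v 2.421 -1.678 0.452
v 2.809 -1.364 1.888
v 2.58 -1.464 0.362
v 2.968 -1.15 1.798
v 2.642 -1.2 0.288
v 3.03 -0.886 1.724
v 2.598 -0.927 0.24
v 2.986 -0.613 1.676
v 1.208 -1.872 -2.08
v 1.711 -1.409 -1.838
v 2.009 -2.731 -2.102
v 2.512 -2.268 -1.86
v 1.971 -2.477 -1.424
v 1.476 -1.946 -1.41
v 2.244 -2.194 -2.53
v 1.749 -1.663 -2.516
v 2.351 -1.608 -2.116
v 2.183 -1.783 -1.432
v 1.537 -2.357 -2.508
v 1.369 -2.532 -1.824
v 1.389 -1.566 -1.957
v 2.331 -2.574 -1.983
v 2.013 -2.697 -1.727
v 2.308 -2.425 -1.584
v 1.251 -1.881 -1.706
v 1.547 -1.609 -1.563
v 1.7 -2.236 -1.32
v 2.173 -2.531 -2.377
v 2.469 -2.259 -2.234
v 1.412 -1.715 -2.356
v 1.707 -1.443 -2.213
v 2.02 -1.904 -2.62
v 2.061 -1.41 -1.978
v 2.532 -1.915 -1.991
v 2.374 -1.871 -2.385
v 2.084 -1.559 -2.377
v 1.962 -1.513 -1.576
v 2.433 -2.017 -1.589
v 2.115 -2.14 -1.333
v 1.824 -1.829 -1.325
v 2.338 -1.63 -1.739
v 1.287 -2.123 -2.351
v 1.758 -2.627 -2.364
v 1.896 -2.311 -2.615
v 1.605 -2 -2.607
v 1.188 -2.225 -1.949
v 1.659 -2.73 -1.962
v 1.636 -2.581 -1.563
v 1.346 -2.269 -1.555
v 1.382 -2.51 -2.201
f 2 1 5
f 2 5 3
f 3 5 6
f 3 6 4
f 5 1 7
f 5 7 6
f 6 7 8
f 6 8 4
f 7 1 9
f 7 9 8
f 8 9 10
f 8 10 4
f 9 1 11
f 9 11 10
f 10 11 12
f 10 12 4
f 11 1 13
f 11 13 12
f 12 13 14
f 12 14 4
f 13 1 15
f 13 15 14
f 14 15 16
f 14 16 4
f 15 1 17
f 15 17 16
f 16 17 18
f 16 18 4
f 17 1 19
f 17 19 18
f 18 19 20
f 18 20 4
f 19 1 21
f 19 21 20
f 20 21 22
f 20 22 4
f 21 1 23
f 21 23 22
f 22 23 24
f 22 24 4
f 23 1 25
f 23 25 24
f 24 25 26
f 24 26 4
f 25 1 27
f 25 27 26
f 26 27 28
f 26 28 4
f 27 1 29
f 27 29 28
f 28 29 30
f 28 30 4
f 29 1 31
f 29 31 30
f 30 31 32
f 30 32 4
f 31 1 33
f 31 33 32
f 32 33 34
f 32 34 4
f 33 1 2
f 33 2 34
f 34 2 3
f 34 3 4
f 35 72 51
f 72 46 75
f 51 75 40
f 72 75 51
f 35 51 47
f 51 40 52
f 47 52 36
f 51 52 47
f 35 47 56
f 47 36 57
f 56 57 42
f 47 57 56
f 35 56 68
f 56 42 71
f 68 71 45
f 56 71 68
f 35 68 72
f 68 45 76
f 72 76 46
f 68 76 72
f 36 52 63
f 52 40 66
f 63 66 44
f 52 66 63
f 40 75 53
f 75 46 74
f 53 74 39
f 75 74 53
f 46 76 73
f 76 45 69
f 73 69 37
f 76 69 73
f 45 71 70
f 71 42 58
f 70 58 41
f 71 58 70
f 42 57 62
f 57 36 59
f 62 59 43
f 57 59 62
f 38 64 50
f 64 44 65
f 50 65 39
f 64 65 50
f 38 50 48
f 50 39 49
f 48 49 37
f 50 49 48
f 38 48 55
f 48 37 54
f 55 54 41
f 48 54 55
f 38 55 60
f 55 41 61
f 60 61 43
f 55 61 60
f 38 60 64
f 60 43 67
f 64 67 44
f 60 67 64
f 39 65 53
f 65 44 66
f 53 66 40
f 65 66 53
f 37 49 73
f 49 39 74
f 73 74 46
f 49 74 73
f 41 54 70
f 54 37 69
f 70 69 45
f 54 69 70
f 43 61 62
f 61 41 58
f 62 58 42
f 61 58 62
f 44 67 63
f 67 43 59
f 63 59 36
f 67 59 63



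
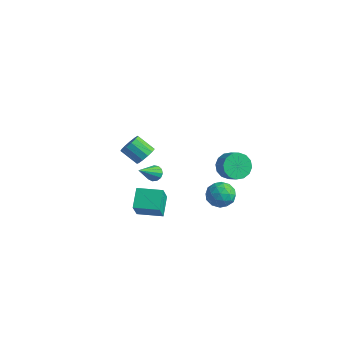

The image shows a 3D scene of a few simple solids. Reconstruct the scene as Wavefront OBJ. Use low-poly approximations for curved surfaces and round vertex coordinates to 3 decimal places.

v 1.392 3.893 -0.208
v 1.927 4.368 -0.878
v 2.763 4.182 -0.341
v 2.228 3.707 0.328
v 1.791 4.723 -0.542
v 2.627 4.538 -0.006
v 1.548 4.856 -0.117
v 2.384 4.67 0.419
v 1.263 4.731 0.283
v 2.099 4.545 0.82
v 1.013 4.381 0.552
v 1.848 4.195 1.088
v 0.864 3.9 0.617
v 1.7 3.715 1.154
v 0.857 3.418 0.461
v 1.693 3.232 0.998
v 0.993 3.062 0.126
v 1.829 2.877 0.662
v 1.236 2.93 -0.299
v 2.072 2.744 0.237
v 1.521 3.055 -0.7
v 2.357 2.869 -0.163
v 1.772 3.405 -0.968
v 2.607 3.219 -0.432
v 1.92 3.885 -1.034
v 2.756 3.7 -0.497
v 2.422 -5.034 1.473
v 1.737 -4.101 2.295
v 1.911 -4.261 0.169
v 1.226 -3.328 0.991
v 3.694 -4.132 1.509
v 3.009 -3.199 2.331
v 3.183 -3.359 0.205
v 2.498 -2.426 1.027
v -1.102 -0.709 1.752
v -0.587 -1.018 2.218
v -1.582 -1.419 3.054
v -2.098 -1.111 2.588
v -0.641 -0.613 2.348
v -1.636 -1.014 3.184
v -0.841 -0.239 2.289
v -1.836 -0.64 3.125
v -1.124 -0.015 2.06
v -2.12 -0.416 2.895
v -1.401 -0.011 1.732
v -2.396 -0.412 2.568
v -1.582 -0.228 1.412
v -2.577 -0.63 2.247
v -1.611 -0.599 1.199
v -2.607 -1 2.034
v -1.479 -1.005 1.162
v -2.474 -1.406 1.997
v -1.227 -1.316 1.312
v -2.222 -1.718 2.148
v -0.935 -1.436 1.602
v -1.931 -1.837 2.438
v -0.697 -1.324 1.94
v -1.692 -1.725 2.776
v 1.977 -2.918 3.085
v 2.405 -3.112 2.78
v 2.123 -4.282 4.155
v 2.531 -2.925 3
v 2.481 -2.736 3.248
v 2.271 -2.605 3.444
v 1.968 -2.573 3.526
v 1.668 -2.65 3.468
v 1.466 -2.813 3.288
v 1.426 -3.009 3.044
v 1.561 -3.176 2.813
v 1.828 -3.261 2.668
v 2.143 -3.237 2.656
v 3.808 1.617 -0.891
v 4.279 1.091 -0.23
v 2.441 1.149 -0.29
v 2.912 0.623 0.371
v 2.941 1.589 0.412
v 3.786 1.878 0.04
v 2.934 0.362 -0.56
v 3.779 0.651 -0.932
v 3.739 0.315 -0.026
v 3.743 1.073 0.575
v 2.977 1.167 -1.095
v 2.981 1.925 -0.494
v 4.164 1.395 -0.613
v 2.556 0.845 0.093
v 2.574 1.413 0.117
v 2.851 1.103 0.506
v 3.874 1.858 -0.454
v 4.151 1.548 -0.066
v 3.364 1.841 0.311
v 2.569 0.692 -0.454
v 2.846 0.382 -0.066
v 3.869 1.137 -1.026
v 4.146 0.827 -0.637
v 3.356 0.399 -0.831
v 4.123 0.63 -0.105
v 3.319 0.354 0.249
v 3.332 0.201 -0.299
v 3.829 0.371 -0.517
v 4.126 1.075 0.248
v 3.322 0.8 0.602
v 3.339 1.368 0.626
v 3.836 1.538 0.407
v 3.808 0.619 0.368
v 3.398 1.44 -1.122
v 2.594 1.165 -0.768
v 2.884 0.702 -0.927
v 3.381 0.872 -1.146
v 3.401 1.886 -0.769
v 2.597 1.61 -0.415
v 2.891 1.869 -0.003
v 3.388 2.039 -0.221
v 2.912 1.621 -0.888
f 2 1 5
f 2 5 3
f 3 5 6
f 3 6 4
f 5 1 7
f 5 7 6
f 6 7 8
f 6 8 4
f 7 1 9
f 7 9 8
f 8 9 10
f 8 10 4
f 9 1 11
f 9 11 10
f 10 11 12
f 10 12 4
f 11 1 13
f 11 13 12
f 12 13 14
f 12 14 4
f 13 1 15
f 13 15 14
f 14 15 16
f 14 16 4
f 15 1 17
f 15 17 16
f 16 17 18
f 16 18 4
f 17 1 19
f 17 19 18
f 18 19 20
f 18 20 4
f 19 1 21
f 19 21 20
f 20 21 22
f 20 22 4
f 21 1 23
f 21 23 22
f 22 23 24
f 22 24 4
f 23 1 25
f 23 25 24
f 24 25 26
f 24 26 4
f 25 1 2
f 25 2 26
f 26 2 3
f 26 3 4
f 28 30 27
f 31 28 27
f 27 30 29
f 29 31 27
f 28 34 30
f 32 28 31
f 32 34 28
f 30 34 29
f 33 31 29
f 29 34 33
f 33 32 31
f 34 32 33
f 36 35 39
f 36 39 37
f 37 39 40
f 37 40 38
f 39 35 41
f 39 41 40
f 40 41 42
f 40 42 38
f 41 35 43
f 41 43 42
f 42 43 44
f 42 44 38
f 43 35 45
f 43 45 44
f 44 45 46
f 44 46 38
f 45 35 47
f 45 47 46
f 46 47 48
f 46 48 38
f 47 35 49
f 47 49 48
f 48 49 50
f 48 50 38
f 49 35 51
f 49 51 50
f 50 51 52
f 50 52 38
f 51 35 53
f 51 53 52
f 52 53 54
f 52 54 38
f 53 35 55
f 53 55 54
f 54 55 56
f 54 56 38
f 55 35 57
f 55 57 56
f 56 57 58
f 56 58 38
f 57 35 36
f 57 36 58
f 58 36 37
f 58 37 38
f 60 59 62
f 60 62 61
f 62 59 63
f 62 63 61
f 63 59 64
f 63 64 61
f 64 59 65
f 64 65 61
f 65 59 66
f 65 66 61
f 66 59 67
f 66 67 61
f 67 59 68
f 67 68 61
f 68 59 69
f 68 69 61
f 69 59 70
f 69 70 61
f 70 59 71
f 70 71 61
f 71 59 60
f 71 60 61
f 72 109 88
f 109 83 112
f 88 112 77
f 109 112 88
f 72 88 84
f 88 77 89
f 84 89 73
f 88 89 84
f 72 84 93
f 84 73 94
f 93 94 79
f 84 94 93
f 72 93 105
f 93 79 108
f 105 108 82
f 93 108 105
f 72 105 109
f 105 82 113
f 109 113 83
f 105 113 109
f 73 89 100
f 89 77 103
f 100 103 81
f 89 103 100
f 77 112 90
f 112 83 111
f 90 111 76
f 112 111 90
f 83 113 110
f 113 82 106
f 110 106 74
f 113 106 110
f 82 108 107
f 108 79 95
f 107 95 78
f 108 95 107
f 79 94 99
f 94 73 96
f 99 96 80
f 94 96 99
f 75 101 87
f 101 81 102
f 87 102 76
f 101 102 87
f 75 87 85
f 87 76 86
f 85 86 74
f 87 86 85
f 75 85 92
f 85 74 91
f 92 91 78
f 85 91 92
f 75 92 97
f 92 78 98
f 97 98 80
f 92 98 97
f 75 97 101
f 97 80 104
f 101 104 81
f 97 104 101
f 76 102 90
f 102 81 103
f 90 103 77
f 102 103 90
f 74 86 110
f 86 76 111
f 110 111 83
f 86 111 110
f 78 91 107
f 91 74 106
f 107 106 82
f 91 106 107
f 80 98 99
f 98 78 95
f 99 95 79
f 98 95 99
f 81 104 100
f 104 80 96
f 100 96 73
f 104 96 100



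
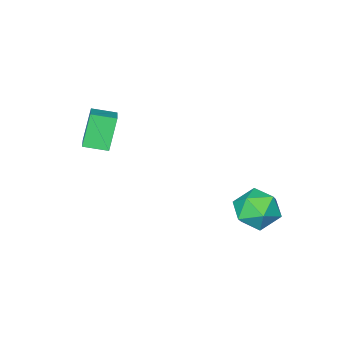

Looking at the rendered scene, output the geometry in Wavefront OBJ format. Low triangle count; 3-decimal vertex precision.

v -4.146 2.92 -1.408
v -3.177 2.631 -2.011
v -4.023 1.289 -0.429
v -3.054 1 -1.032
v -3.024 1.89 -0.262
v -3.1 2.898 -0.867
v -4.1 1.022 -1.573
v -4.176 2.03 -2.178
v -3.148 1.458 -2.113
v -2.484 1.994 -1.303
v -4.716 1.926 -1.137
v -4.052 2.462 -0.327
v 0.391 -3.13 2.029
v -0.33 -3.449 3.569
v 1.367 -1.88 2.745
v 0.646 -2.199 4.285
v 1.214 -3.901 2.255
v 0.493 -4.22 3.795
v 2.19 -2.651 2.971
v 1.469 -2.97 4.511
f 1 12 6
f 1 6 2
f 1 2 8
f 1 8 11
f 1 11 12
f 2 6 10
f 6 12 5
f 12 11 3
f 11 8 7
f 8 2 9
f 4 10 5
f 4 5 3
f 4 3 7
f 4 7 9
f 4 9 10
f 5 10 6
f 3 5 12
f 7 3 11
f 9 7 8
f 10 9 2
f 14 16 13
f 17 14 13
f 13 16 15
f 15 17 13
f 14 20 16
f 18 14 17
f 18 20 14
f 16 20 15
f 19 17 15
f 15 20 19
f 19 18 17
f 20 18 19



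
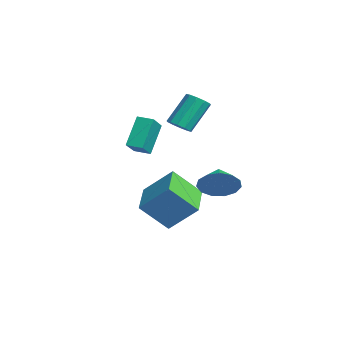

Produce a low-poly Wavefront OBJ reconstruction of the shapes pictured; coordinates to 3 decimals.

v -3.879 0.611 -0.979
v -3.182 1.879 0.387
v -3.623 1.983 -2.384
v -2.926 3.251 -1.018
v -1.894 -0.111 -1.322
v -1.197 1.157 0.044
v -1.638 1.261 -2.727
v -0.941 2.529 -1.361
v -2.63 -0.144 2.117
v -1.645 -0.772 2.905
v -3.37 0.578 3.615
v -2.384 -0.051 4.404
v -2.136 0.531 2.036
v -1.15 -0.098 2.825
v -2.875 1.252 3.535
v -1.89 0.624 4.323
v 0.445 3.102 0.753
v 0.987 3.562 1.527
v -0.625 3.398 1.327
v 0.885 3.981 1.122
v 0.645 4.122 0.6
v 0.34 3.938 0.127
v 0.07 3.49 -0.148
v -0.082 2.918 -0.136
v -0.066 2.405 0.158
v 0.112 2.113 0.641
v 0.396 2.135 1.159
v 0.696 2.465 1.549
v 0.916 2.997 1.686
v -3.545 2.278 3.171
v -2.986 2.053 3.486
v -3.416 3.137 5.024
v -3.975 3.362 4.709
v -2.883 2.399 3.271
v -3.314 3.483 4.809
v -3.033 2.699 3.018
v -3.464 3.783 4.555
v -3.378 2.838 2.823
v -3.809 3.922 4.361
v -3.787 2.763 2.761
v -4.218 3.847 4.299
v -4.104 2.503 2.856
v -4.534 3.587 4.394
v -4.206 2.157 3.071
v -4.637 3.241 4.609
v -4.056 1.857 3.325
v -4.487 2.941 4.862
v -3.711 1.718 3.519
v -4.142 2.802 5.057
v -3.302 1.793 3.581
v -3.733 2.877 5.119
f 2 4 1
f 5 2 1
f 1 4 3
f 3 5 1
f 2 8 4
f 6 2 5
f 6 8 2
f 4 8 3
f 7 5 3
f 3 8 7
f 7 6 5
f 8 6 7
f 10 12 9
f 13 10 9
f 9 12 11
f 11 13 9
f 10 16 12
f 14 10 13
f 14 16 10
f 12 16 11
f 15 13 11
f 11 16 15
f 15 14 13
f 16 14 15
f 18 17 20
f 18 20 19
f 20 17 21
f 20 21 19
f 21 17 22
f 21 22 19
f 22 17 23
f 22 23 19
f 23 17 24
f 23 24 19
f 24 17 25
f 24 25 19
f 25 17 26
f 25 26 19
f 26 17 27
f 26 27 19
f 27 17 28
f 27 28 19
f 28 17 29
f 28 29 19
f 29 17 18
f 29 18 19
f 31 30 34
f 31 34 32
f 32 34 35
f 32 35 33
f 34 30 36
f 34 36 35
f 35 36 37
f 35 37 33
f 36 30 38
f 36 38 37
f 37 38 39
f 37 39 33
f 38 30 40
f 38 40 39
f 39 40 41
f 39 41 33
f 40 30 42
f 40 42 41
f 41 42 43
f 41 43 33
f 42 30 44
f 42 44 43
f 43 44 45
f 43 45 33
f 44 30 46
f 44 46 45
f 45 46 47
f 45 47 33
f 46 30 48
f 46 48 47
f 47 48 49
f 47 49 33
f 48 30 50
f 48 50 49
f 49 50 51
f 49 51 33
f 50 30 31
f 50 31 51
f 51 31 32
f 51 32 33



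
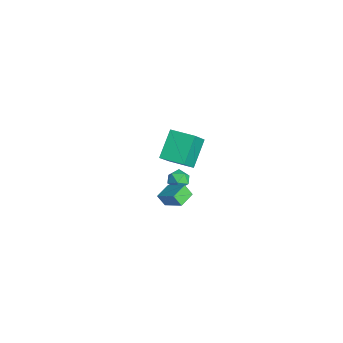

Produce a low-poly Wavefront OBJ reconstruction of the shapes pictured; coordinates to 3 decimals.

v 3.865 -4 3.949
v 2.695 -3.02 5.361
v 2.867 -3.15 2.532
v 1.697 -2.17 3.945
v 4.903 -2.77 3.955
v 3.733 -1.79 5.368
v 3.905 -1.92 2.539
v 2.735 -0.94 3.951
v -0.208 -2.612 -4.808
v -0.499 -3.037 -4.046
v -0.958 -1.701 -4.587
v -1.249 -2.126 -3.824
v 0.969 -1.854 -3.936
v 0.678 -2.279 -3.173
v 0.219 -0.943 -3.714
v -0.072 -1.368 -2.952
v -1.977 -0.55 -3.914
v -1.615 -0.958 -3.302
v -2.005 -1.662 -4.638
v -1.643 -2.07 -4.026
v -2.414 -1.803 -3.941
v -2.396 -1.116 -3.494
v -1.224 -1.504 -4.446
v -1.206 -0.817 -3.999
v -1.149 -1.548 -3.631
v -1.885 -1.732 -3.319
v -1.735 -0.888 -4.621
v -2.471 -1.072 -4.309
f 2 4 1
f 5 2 1
f 1 4 3
f 3 5 1
f 2 8 4
f 6 2 5
f 6 8 2
f 4 8 3
f 7 5 3
f 3 8 7
f 7 6 5
f 8 6 7
f 10 12 9
f 13 10 9
f 9 12 11
f 11 13 9
f 10 16 12
f 14 10 13
f 14 16 10
f 12 16 11
f 15 13 11
f 11 16 15
f 15 14 13
f 16 14 15
f 17 28 22
f 17 22 18
f 17 18 24
f 17 24 27
f 17 27 28
f 18 22 26
f 22 28 21
f 28 27 19
f 27 24 23
f 24 18 25
f 20 26 21
f 20 21 19
f 20 19 23
f 20 23 25
f 20 25 26
f 21 26 22
f 19 21 28
f 23 19 27
f 25 23 24
f 26 25 18



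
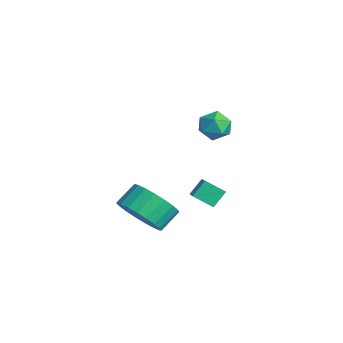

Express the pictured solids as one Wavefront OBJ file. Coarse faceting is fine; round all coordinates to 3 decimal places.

v 0.79 3.229 -3.784
v 1.996 2.872 -3.083
v 0.613 3.777 -3.201
v 1.819 3.42 -2.5
v 1.241 3.86 -4.24
v 2.447 3.503 -3.539
v 1.064 4.408 -3.657
v 2.27 4.051 -2.956
v 2.463 3.244 1.201
v 2.767 3.415 0.613
v 3.453 3.085 1.667
v 3.757 3.256 1.079
v 3.426 3.73 1.443
v 2.814 3.828 1.155
v 3.406 2.672 1.125
v 2.794 2.77 0.837
v 3.35 3.061 0.566
v 3.362 3.716 0.763
v 2.858 2.784 1.517
v 2.87 3.439 1.714
v 2.663 0.562 -3.207
v 2.992 0.047 -2.403
v 2.706 0.823 -1.789
v 2.377 1.338 -2.593
v 3.335 0.262 -2.515
v 3.049 1.038 -1.901
v 3.561 0.529 -2.747
v 3.276 1.305 -2.133
v 3.633 0.802 -3.058
v 3.347 1.578 -2.445
v 3.536 1.033 -3.396
v 3.251 1.809 -2.782
v 3.289 1.182 -3.7
v 3.003 1.959 -3.086
v 2.933 1.225 -3.919
v 2.647 2.001 -3.305
v 2.531 1.153 -4.015
v 2.245 1.929 -3.402
v 2.151 0.978 -3.972
v 1.865 1.755 -3.358
v 1.86 0.732 -3.796
v 1.574 1.508 -3.182
v 1.708 0.456 -3.518
v 1.422 1.232 -2.904
v 1.721 0.199 -3.186
v 1.435 0.975 -2.573
v 1.896 0.004 -2.858
v 1.611 0.78 -2.245
v 2.205 -0.094 -2.591
v 1.919 0.682 -1.977
v 2.592 -0.079 -2.43
v 2.307 0.697 -1.816
f 2 4 1
f 5 2 1
f 1 4 3
f 3 5 1
f 2 8 4
f 6 2 5
f 6 8 2
f 4 8 3
f 7 5 3
f 3 8 7
f 7 6 5
f 8 6 7
f 9 20 14
f 9 14 10
f 9 10 16
f 9 16 19
f 9 19 20
f 10 14 18
f 14 20 13
f 20 19 11
f 19 16 15
f 16 10 17
f 12 18 13
f 12 13 11
f 12 11 15
f 12 15 17
f 12 17 18
f 13 18 14
f 11 13 20
f 15 11 19
f 17 15 16
f 18 17 10
f 22 21 25
f 22 25 23
f 23 25 26
f 23 26 24
f 25 21 27
f 25 27 26
f 26 27 28
f 26 28 24
f 27 21 29
f 27 29 28
f 28 29 30
f 28 30 24
f 29 21 31
f 29 31 30
f 30 31 32
f 30 32 24
f 31 21 33
f 31 33 32
f 32 33 34
f 32 34 24
f 33 21 35
f 33 35 34
f 34 35 36
f 34 36 24
f 35 21 37
f 35 37 36
f 36 37 38
f 36 38 24
f 37 21 39
f 37 39 38
f 38 39 40
f 38 40 24
f 39 21 41
f 39 41 40
f 40 41 42
f 40 42 24
f 41 21 43
f 41 43 42
f 42 43 44
f 42 44 24
f 43 21 45
f 43 45 44
f 44 45 46
f 44 46 24
f 45 21 47
f 45 47 46
f 46 47 48
f 46 48 24
f 47 21 49
f 47 49 48
f 48 49 50
f 48 50 24
f 49 21 51
f 49 51 50
f 50 51 52
f 50 52 24
f 51 21 22
f 51 22 52
f 52 22 23
f 52 23 24



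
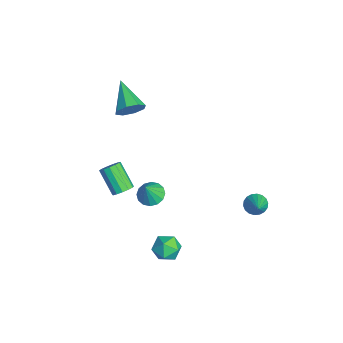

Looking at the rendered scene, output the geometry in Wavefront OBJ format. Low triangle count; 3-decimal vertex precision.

v 2.871 -3.502 2.124
v 3.319 -3.608 2.525
v 2.216 -4.063 3.636
v 1.769 -3.958 3.236
v 3.226 -3.279 2.568
v 2.124 -3.735 3.679
v 3.02 -3.022 2.469
v 1.918 -3.477 3.581
v 2.768 -2.917 2.262
v 1.665 -3.372 3.373
v 2.548 -2.998 2.01
v 1.445 -3.453 3.121
v 2.43 -3.239 1.795
v 1.328 -3.694 2.906
v 2.453 -3.564 1.685
v 1.351 -4.019 2.796
v 2.608 -3.869 1.714
v 1.506 -4.324 2.825
v 2.847 -4.058 1.873
v 1.745 -4.513 2.984
v 3.094 -4.07 2.112
v 1.991 -4.526 3.224
v 3.269 -3.902 2.356
v 2.167 -4.358 3.467
v 3.755 -0.615 -2.693
v 4.379 -1.105 -3.08
v 3.261 -1.775 -2.02
v 3.885 -2.265 -2.407
v 4.109 -1.669 -1.795
v 4.414 -0.952 -2.211
v 3.226 -1.928 -2.889
v 3.531 -1.211 -3.305
v 4.052 -1.917 -3.201
v 4.598 -1.757 -2.525
v 3.042 -1.123 -2.575
v 3.588 -0.963 -1.899
v 0.098 -1.46 -1.679
v 0.574 -1.987 -2.026
v 0.562 -1.86 -0.441
v 0.796 -1.645 -1.999
v 0.832 -1.253 -1.886
v 0.671 -0.917 -1.718
v 0.356 -0.727 -1.538
v -0.027 -0.733 -1.397
v -0.377 -0.934 -1.331
v -0.6 -1.276 -1.358
v -0.635 -1.667 -1.471
v -0.474 -2.003 -1.64
v -0.16 -2.194 -1.819
v 0.224 -2.188 -1.96
v 2.525 3.715 -1.301
v 2.799 3.286 -1.737
v 3.795 3.505 -0.299
v 2.91 3.549 -1.823
v 2.946 3.844 -1.806
v 2.898 4.114 -1.689
v 2.776 4.305 -1.495
v 2.605 4.379 -1.262
v 2.418 4.322 -1.037
v 2.252 4.144 -0.864
v 2.141 3.882 -0.778
v 2.105 3.586 -0.795
v 2.153 3.316 -0.912
v 2.274 3.125 -1.106
v 2.446 3.051 -1.339
v 2.633 3.108 -1.564
v -2.527 -1.958 3.402
v -2.139 -2.256 4.122
v -4.353 -2.122 4.318
v -2.199 -1.593 4.121
v -2.451 -1.144 3.699
v -2.747 -1.171 3.103
v -2.914 -1.66 2.683
v -2.854 -2.323 2.683
v -2.602 -2.773 3.105
v -2.306 -2.745 3.701
f 2 1 5
f 2 5 3
f 3 5 6
f 3 6 4
f 5 1 7
f 5 7 6
f 6 7 8
f 6 8 4
f 7 1 9
f 7 9 8
f 8 9 10
f 8 10 4
f 9 1 11
f 9 11 10
f 10 11 12
f 10 12 4
f 11 1 13
f 11 13 12
f 12 13 14
f 12 14 4
f 13 1 15
f 13 15 14
f 14 15 16
f 14 16 4
f 15 1 17
f 15 17 16
f 16 17 18
f 16 18 4
f 17 1 19
f 17 19 18
f 18 19 20
f 18 20 4
f 19 1 21
f 19 21 20
f 20 21 22
f 20 22 4
f 21 1 23
f 21 23 22
f 22 23 24
f 22 24 4
f 23 1 2
f 23 2 24
f 24 2 3
f 24 3 4
f 25 36 30
f 25 30 26
f 25 26 32
f 25 32 35
f 25 35 36
f 26 30 34
f 30 36 29
f 36 35 27
f 35 32 31
f 32 26 33
f 28 34 29
f 28 29 27
f 28 27 31
f 28 31 33
f 28 33 34
f 29 34 30
f 27 29 36
f 31 27 35
f 33 31 32
f 34 33 26
f 38 37 40
f 38 40 39
f 40 37 41
f 40 41 39
f 41 37 42
f 41 42 39
f 42 37 43
f 42 43 39
f 43 37 44
f 43 44 39
f 44 37 45
f 44 45 39
f 45 37 46
f 45 46 39
f 46 37 47
f 46 47 39
f 47 37 48
f 47 48 39
f 48 37 49
f 48 49 39
f 49 37 50
f 49 50 39
f 50 37 38
f 50 38 39
f 52 51 54
f 52 54 53
f 54 51 55
f 54 55 53
f 55 51 56
f 55 56 53
f 56 51 57
f 56 57 53
f 57 51 58
f 57 58 53
f 58 51 59
f 58 59 53
f 59 51 60
f 59 60 53
f 60 51 61
f 60 61 53
f 61 51 62
f 61 62 53
f 62 51 63
f 62 63 53
f 63 51 64
f 63 64 53
f 64 51 65
f 64 65 53
f 65 51 66
f 65 66 53
f 66 51 52
f 66 52 53
f 68 67 70
f 68 70 69
f 70 67 71
f 70 71 69
f 71 67 72
f 71 72 69
f 72 67 73
f 72 73 69
f 73 67 74
f 73 74 69
f 74 67 75
f 74 75 69
f 75 67 76
f 75 76 69
f 76 67 68
f 76 68 69



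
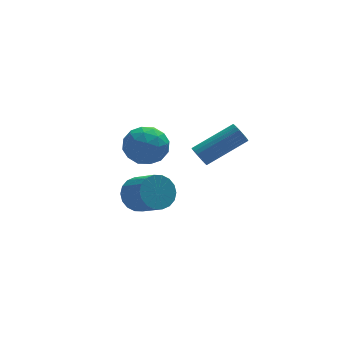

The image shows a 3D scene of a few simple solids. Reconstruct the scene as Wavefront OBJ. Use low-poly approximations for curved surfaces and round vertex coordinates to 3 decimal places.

v -0.51 0.926 4.591
v 0.43 1.122 4.249
v -0.53 -0.482 3.731
v 0.41 -0.286 3.389
v 0.263 -0.515 4.372
v 0.275 0.355 4.903
v -0.375 0.285 3.077
v -0.363 1.155 3.608
v 0.514 0.725 3.313
v 0.908 0.231 4.114
v -1.008 0.409 3.866
v -0.614 -0.085 4.667
v -0.038 1.148 4.495
v -0.062 -0.508 3.485
v -0.149 -0.642 4.062
v 0.404 -0.527 3.861
v -0.13 0.697 4.88
v 0.423 0.812 4.679
v 0.325 -0.15 4.751
v -0.523 -0.172 3.301
v 0.03 -0.057 3.1
v -0.504 1.167 4.119
v 0.049 1.282 3.918
v -0.425 0.79 3.229
v 0.564 1.03 3.744
v 0.552 0.202 3.239
v 0.091 0.537 3.055
v 0.098 1.049 3.368
v 0.795 0.739 4.215
v 0.784 -0.089 3.709
v 0.697 -0.223 4.287
v 0.704 0.289 4.599
v 0.845 0.506 3.665
v -0.884 0.729 4.271
v -0.895 -0.099 3.765
v -0.804 0.351 3.381
v -0.797 0.863 3.693
v -0.652 0.438 4.741
v -0.664 -0.39 4.236
v -0.198 -0.409 4.612
v -0.191 0.103 4.925
v -0.945 0.134 4.315
v 0.488 3.64 -1.347
v 0.9 3.294 -2.094
v 1.444 2.095 -1.239
v 1.032 2.44 -0.493
v 1.188 3.538 -1.936
v 1.732 2.339 -1.081
v 1.338 3.802 -1.661
v 1.882 2.603 -0.806
v 1.319 4.034 -1.324
v 1.863 2.834 -0.469
v 1.136 4.187 -0.991
v 1.68 2.988 -0.137
v 0.824 4.233 -0.729
v 1.368 3.033 0.125
v 0.446 4.16 -0.59
v 0.99 2.961 0.265
v 0.076 3.985 -0.601
v 0.62 2.786 0.254
v -0.212 3.741 -0.759
v 0.332 2.542 0.096
v -0.362 3.477 -1.034
v 0.182 2.278 -0.179
v -0.343 3.246 -1.371
v 0.201 2.046 -0.516
v -0.16 3.092 -1.703
v 0.384 1.893 -0.849
v 0.152 3.047 -1.965
v 0.696 1.847 -1.111
v 0.53 3.119 -2.105
v 1.074 1.92 -1.25
v 2.186 0.272 2.934
v 2.412 0.42 2.478
v 4.259 0.657 3.47
v 4.034 0.508 3.926
v 2.349 0.602 2.553
v 4.196 0.839 3.545
v 2.261 0.734 2.686
v 4.108 0.971 3.677
v 2.161 0.795 2.856
v 4.008 1.032 3.848
v 2.065 0.777 3.039
v 3.913 1.014 4.03
v 1.988 0.682 3.205
v 3.836 0.919 4.197
v 1.941 0.524 3.33
v 3.788 0.761 4.322
v 1.931 0.328 3.395
v 3.779 0.565 4.387
v 1.961 0.123 3.39
v 3.808 0.36 4.382
v 2.024 -0.059 3.315
v 3.871 0.178 4.307
v 2.112 -0.191 3.183
v 3.959 0.046 4.174
v 2.212 -0.252 3.012
v 4.059 -0.015 4.004
v 2.307 -0.234 2.83
v 4.155 0.003 3.821
v 2.384 -0.139 2.663
v 4.232 0.098 3.655
v 2.432 0.019 2.538
v 4.279 0.256 3.53
v 2.441 0.215 2.473
v 4.289 0.452 3.465
f 1 38 17
f 38 12 41
f 17 41 6
f 38 41 17
f 1 17 13
f 17 6 18
f 13 18 2
f 17 18 13
f 1 13 22
f 13 2 23
f 22 23 8
f 13 23 22
f 1 22 34
f 22 8 37
f 34 37 11
f 22 37 34
f 1 34 38
f 34 11 42
f 38 42 12
f 34 42 38
f 2 18 29
f 18 6 32
f 29 32 10
f 18 32 29
f 6 41 19
f 41 12 40
f 19 40 5
f 41 40 19
f 12 42 39
f 42 11 35
f 39 35 3
f 42 35 39
f 11 37 36
f 37 8 24
f 36 24 7
f 37 24 36
f 8 23 28
f 23 2 25
f 28 25 9
f 23 25 28
f 4 30 16
f 30 10 31
f 16 31 5
f 30 31 16
f 4 16 14
f 16 5 15
f 14 15 3
f 16 15 14
f 4 14 21
f 14 3 20
f 21 20 7
f 14 20 21
f 4 21 26
f 21 7 27
f 26 27 9
f 21 27 26
f 4 26 30
f 26 9 33
f 30 33 10
f 26 33 30
f 5 31 19
f 31 10 32
f 19 32 6
f 31 32 19
f 3 15 39
f 15 5 40
f 39 40 12
f 15 40 39
f 7 20 36
f 20 3 35
f 36 35 11
f 20 35 36
f 9 27 28
f 27 7 24
f 28 24 8
f 27 24 28
f 10 33 29
f 33 9 25
f 29 25 2
f 33 25 29
f 44 43 47
f 44 47 45
f 45 47 48
f 45 48 46
f 47 43 49
f 47 49 48
f 48 49 50
f 48 50 46
f 49 43 51
f 49 51 50
f 50 51 52
f 50 52 46
f 51 43 53
f 51 53 52
f 52 53 54
f 52 54 46
f 53 43 55
f 53 55 54
f 54 55 56
f 54 56 46
f 55 43 57
f 55 57 56
f 56 57 58
f 56 58 46
f 57 43 59
f 57 59 58
f 58 59 60
f 58 60 46
f 59 43 61
f 59 61 60
f 60 61 62
f 60 62 46
f 61 43 63
f 61 63 62
f 62 63 64
f 62 64 46
f 63 43 65
f 63 65 64
f 64 65 66
f 64 66 46
f 65 43 67
f 65 67 66
f 66 67 68
f 66 68 46
f 67 43 69
f 67 69 68
f 68 69 70
f 68 70 46
f 69 43 71
f 69 71 70
f 70 71 72
f 70 72 46
f 71 43 44
f 71 44 72
f 72 44 45
f 72 45 46
f 74 73 77
f 74 77 75
f 75 77 78
f 75 78 76
f 77 73 79
f 77 79 78
f 78 79 80
f 78 80 76
f 79 73 81
f 79 81 80
f 80 81 82
f 80 82 76
f 81 73 83
f 81 83 82
f 82 83 84
f 82 84 76
f 83 73 85
f 83 85 84
f 84 85 86
f 84 86 76
f 85 73 87
f 85 87 86
f 86 87 88
f 86 88 76
f 87 73 89
f 87 89 88
f 88 89 90
f 88 90 76
f 89 73 91
f 89 91 90
f 90 91 92
f 90 92 76
f 91 73 93
f 91 93 92
f 92 93 94
f 92 94 76
f 93 73 95
f 93 95 94
f 94 95 96
f 94 96 76
f 95 73 97
f 95 97 96
f 96 97 98
f 96 98 76
f 97 73 99
f 97 99 98
f 98 99 100
f 98 100 76
f 99 73 101
f 99 101 100
f 100 101 102
f 100 102 76
f 101 73 103
f 101 103 102
f 102 103 104
f 102 104 76
f 103 73 105
f 103 105 104
f 104 105 106
f 104 106 76
f 105 73 74
f 105 74 106
f 106 74 75
f 106 75 76

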